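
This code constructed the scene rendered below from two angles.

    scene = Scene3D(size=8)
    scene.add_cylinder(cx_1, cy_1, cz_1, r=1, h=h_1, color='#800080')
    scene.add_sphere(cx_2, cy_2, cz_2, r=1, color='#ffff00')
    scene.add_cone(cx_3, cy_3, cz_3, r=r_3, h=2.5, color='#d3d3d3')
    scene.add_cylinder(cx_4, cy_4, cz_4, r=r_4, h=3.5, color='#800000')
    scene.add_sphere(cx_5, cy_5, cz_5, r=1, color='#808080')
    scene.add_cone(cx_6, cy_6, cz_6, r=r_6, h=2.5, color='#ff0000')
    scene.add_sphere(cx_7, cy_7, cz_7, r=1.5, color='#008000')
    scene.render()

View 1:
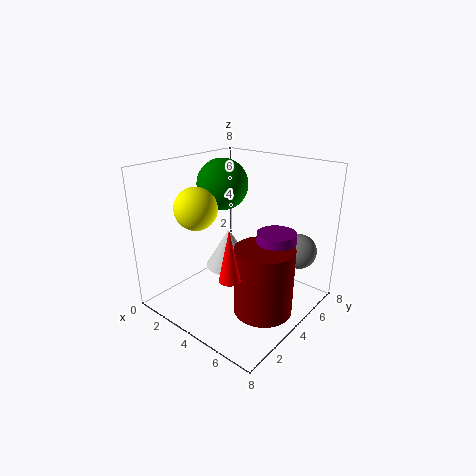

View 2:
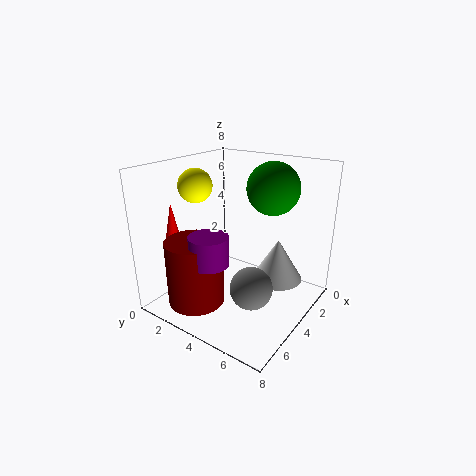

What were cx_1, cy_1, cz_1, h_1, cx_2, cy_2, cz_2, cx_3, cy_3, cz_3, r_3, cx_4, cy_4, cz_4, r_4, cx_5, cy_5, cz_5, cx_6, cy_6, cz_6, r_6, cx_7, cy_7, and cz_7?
cx_1 = 6.5
cy_1 = 4
cz_1 = 3.5
h_1 = 1.5
cx_2 = 4
cy_2 = 1
cz_2 = 6.5
cx_3 = 2
cy_3 = 5.5
cz_3 = 1
r_3 = 1.5
cx_4 = 6.5
cy_4 = 3
cz_4 = 1
r_4 = 1.5
cx_5 = 6.5
cy_5 = 6.5
cz_5 = 3
cx_6 = 6
cy_6 = 1
cz_6 = 3.5
r_6 = 0.5
cx_7 = 2
cy_7 = 5
cz_7 = 6.5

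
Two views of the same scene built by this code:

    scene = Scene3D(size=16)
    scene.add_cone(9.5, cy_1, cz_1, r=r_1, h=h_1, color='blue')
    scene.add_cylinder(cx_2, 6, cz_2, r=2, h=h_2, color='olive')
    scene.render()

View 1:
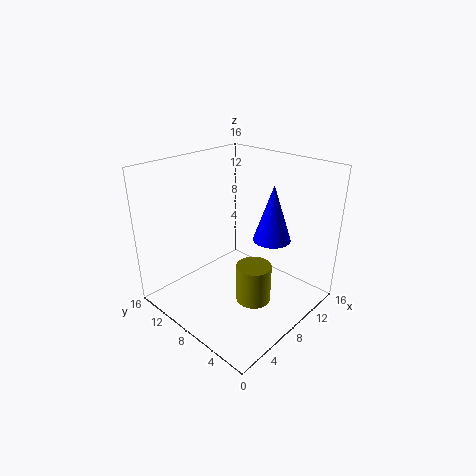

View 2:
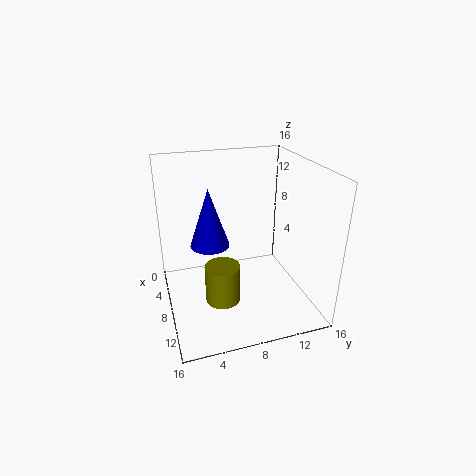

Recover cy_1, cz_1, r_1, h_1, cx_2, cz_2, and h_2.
cy_1 = 4.5
cz_1 = 8.5
r_1 = 2
h_1 = 6
cx_2 = 8.5
cz_2 = 0.5
h_2 = 4.5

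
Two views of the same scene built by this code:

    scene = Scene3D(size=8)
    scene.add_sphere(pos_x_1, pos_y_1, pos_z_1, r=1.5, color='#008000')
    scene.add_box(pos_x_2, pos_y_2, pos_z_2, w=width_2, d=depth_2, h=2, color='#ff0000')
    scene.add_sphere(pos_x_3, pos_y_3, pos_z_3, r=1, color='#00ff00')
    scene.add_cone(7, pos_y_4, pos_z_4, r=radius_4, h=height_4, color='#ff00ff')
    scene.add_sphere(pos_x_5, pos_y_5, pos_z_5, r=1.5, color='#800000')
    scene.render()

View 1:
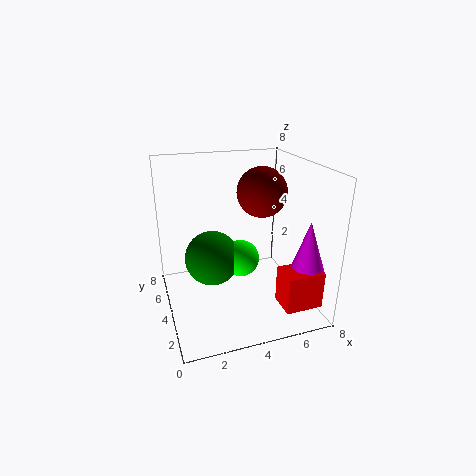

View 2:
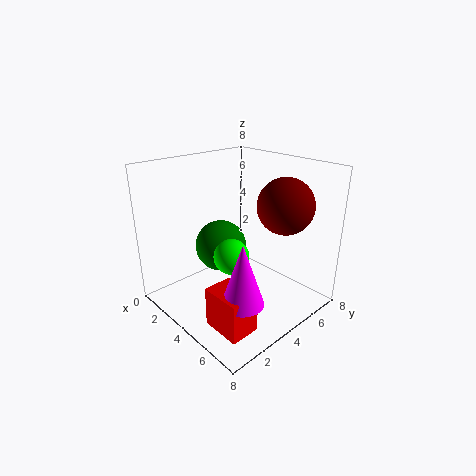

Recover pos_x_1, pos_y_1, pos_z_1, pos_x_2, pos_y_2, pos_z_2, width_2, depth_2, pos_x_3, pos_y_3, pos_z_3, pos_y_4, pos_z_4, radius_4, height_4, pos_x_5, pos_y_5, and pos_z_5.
pos_x_1 = 2.5
pos_y_1 = 4
pos_z_1 = 3
pos_x_2 = 5.5
pos_y_2 = 0.5
pos_z_2 = 1
width_2 = 2
depth_2 = 1.5
pos_x_3 = 4
pos_y_3 = 3.5
pos_z_3 = 3
pos_y_4 = 1.5
pos_z_4 = 2.5
radius_4 = 1
height_4 = 3
pos_x_5 = 6
pos_y_5 = 5.5
pos_z_5 = 6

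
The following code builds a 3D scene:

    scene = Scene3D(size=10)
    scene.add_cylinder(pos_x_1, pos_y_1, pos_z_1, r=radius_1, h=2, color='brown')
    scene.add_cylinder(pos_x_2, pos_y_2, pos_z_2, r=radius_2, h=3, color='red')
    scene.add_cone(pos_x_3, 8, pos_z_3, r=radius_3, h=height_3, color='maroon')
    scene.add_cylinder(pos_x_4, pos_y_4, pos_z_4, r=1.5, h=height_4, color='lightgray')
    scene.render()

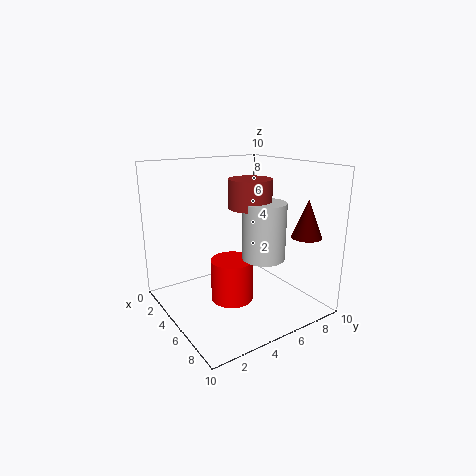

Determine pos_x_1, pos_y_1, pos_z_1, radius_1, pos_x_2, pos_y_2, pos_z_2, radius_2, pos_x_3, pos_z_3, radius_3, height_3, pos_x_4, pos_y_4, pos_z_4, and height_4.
pos_x_1 = 5
pos_y_1 = 6
pos_z_1 = 7
radius_1 = 1.5
pos_x_2 = 5
pos_y_2 = 4.5
pos_z_2 = 0.5
radius_2 = 1.5
pos_x_3 = 8.5
pos_z_3 = 5.5
radius_3 = 1
height_3 = 2.5
pos_x_4 = 6
pos_y_4 = 6.5
pos_z_4 = 3.5
height_4 = 4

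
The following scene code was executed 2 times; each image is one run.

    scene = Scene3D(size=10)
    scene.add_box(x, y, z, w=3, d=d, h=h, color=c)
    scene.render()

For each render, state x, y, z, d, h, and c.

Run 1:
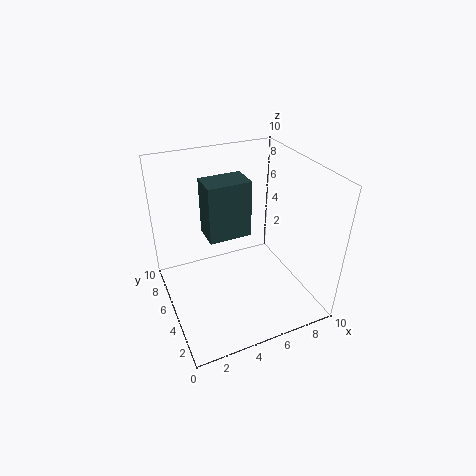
x = 3
y = 5
z = 5
d = 2
h = 4
c = 'darkslategray'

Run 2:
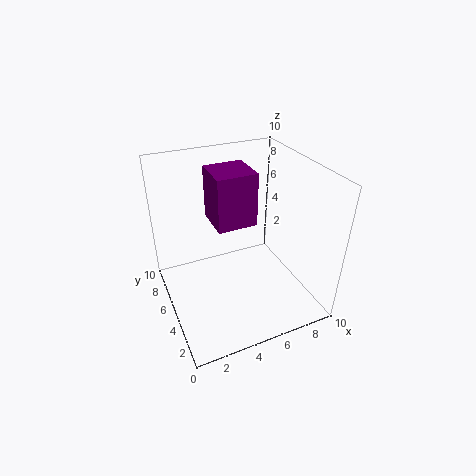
x = 4
y = 6
z = 5
d = 3
h = 4
c = 'purple'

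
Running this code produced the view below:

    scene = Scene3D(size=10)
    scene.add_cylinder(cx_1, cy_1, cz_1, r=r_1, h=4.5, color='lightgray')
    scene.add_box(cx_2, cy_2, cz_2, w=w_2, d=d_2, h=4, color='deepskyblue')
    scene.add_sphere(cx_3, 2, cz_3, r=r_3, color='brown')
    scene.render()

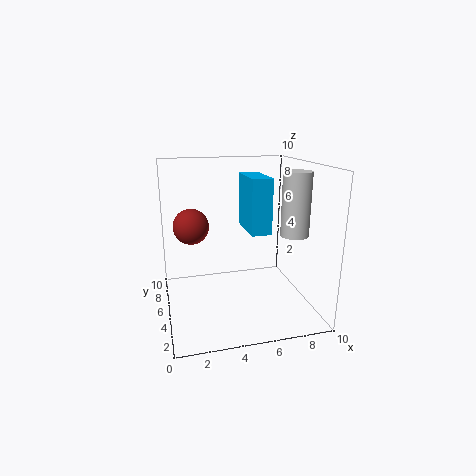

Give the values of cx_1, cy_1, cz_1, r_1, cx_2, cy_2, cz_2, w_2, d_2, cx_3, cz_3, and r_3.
cx_1 = 9; cy_1 = 4.5; cz_1 = 5; r_1 = 1; cx_2 = 6; cy_2 = 5; cz_2 = 5; w_2 = 1.5; d_2 = 3.5; cx_3 = 1.5; cz_3 = 7; r_3 = 1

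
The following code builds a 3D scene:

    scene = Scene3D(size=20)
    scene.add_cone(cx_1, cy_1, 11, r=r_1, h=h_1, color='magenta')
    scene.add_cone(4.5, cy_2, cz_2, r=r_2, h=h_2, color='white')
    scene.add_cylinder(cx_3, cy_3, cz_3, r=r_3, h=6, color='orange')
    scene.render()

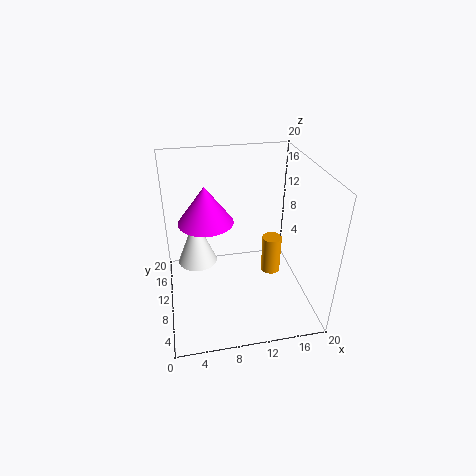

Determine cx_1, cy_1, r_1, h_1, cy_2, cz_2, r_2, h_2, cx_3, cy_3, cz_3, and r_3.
cx_1 = 6, cy_1 = 13.5, r_1 = 4, h_1 = 5.5, cy_2 = 15, cz_2 = 3.5, r_2 = 3, h_2 = 7.5, cx_3 = 16, cy_3 = 13, cz_3 = 1.5, r_3 = 1.5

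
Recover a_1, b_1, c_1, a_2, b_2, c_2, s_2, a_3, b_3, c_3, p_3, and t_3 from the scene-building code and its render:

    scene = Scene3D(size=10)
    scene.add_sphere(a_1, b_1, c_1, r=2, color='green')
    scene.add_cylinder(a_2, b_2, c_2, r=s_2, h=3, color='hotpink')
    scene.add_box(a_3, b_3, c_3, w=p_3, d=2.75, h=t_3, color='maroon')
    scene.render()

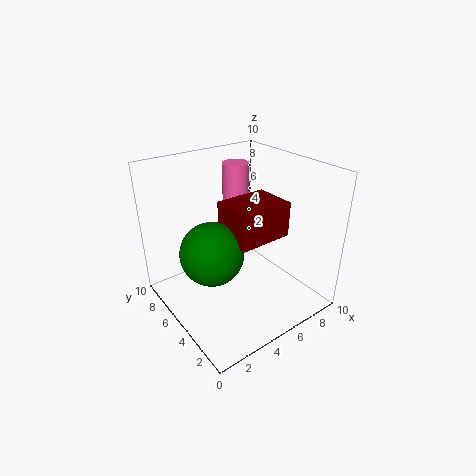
a_1 = 2.25, b_1 = 4, c_1 = 5.25, a_2 = 7, b_2 = 8, c_2 = 6.25, s_2 = 1, a_3 = 3.25, b_3 = 2, c_3 = 6, p_3 = 3.5, t_3 = 2.25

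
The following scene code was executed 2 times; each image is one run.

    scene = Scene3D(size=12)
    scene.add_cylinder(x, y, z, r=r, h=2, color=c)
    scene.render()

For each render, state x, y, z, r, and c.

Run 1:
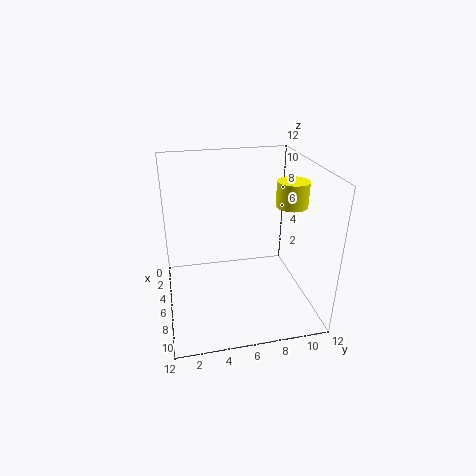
x = 7.25, y = 10, z = 9, r = 1.25, c = 'yellow'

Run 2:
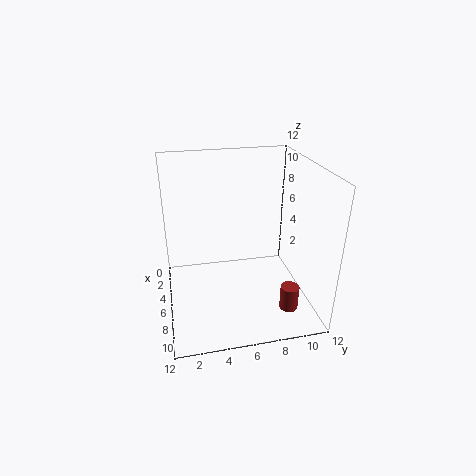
x = 9.5, y = 9.5, z = 1, r = 0.75, c = 'brown'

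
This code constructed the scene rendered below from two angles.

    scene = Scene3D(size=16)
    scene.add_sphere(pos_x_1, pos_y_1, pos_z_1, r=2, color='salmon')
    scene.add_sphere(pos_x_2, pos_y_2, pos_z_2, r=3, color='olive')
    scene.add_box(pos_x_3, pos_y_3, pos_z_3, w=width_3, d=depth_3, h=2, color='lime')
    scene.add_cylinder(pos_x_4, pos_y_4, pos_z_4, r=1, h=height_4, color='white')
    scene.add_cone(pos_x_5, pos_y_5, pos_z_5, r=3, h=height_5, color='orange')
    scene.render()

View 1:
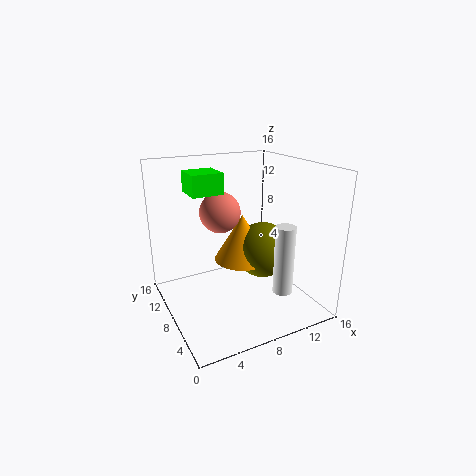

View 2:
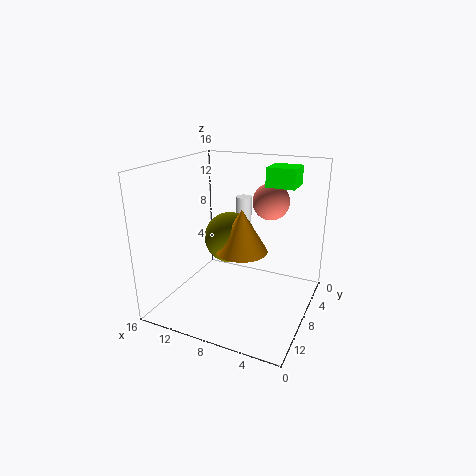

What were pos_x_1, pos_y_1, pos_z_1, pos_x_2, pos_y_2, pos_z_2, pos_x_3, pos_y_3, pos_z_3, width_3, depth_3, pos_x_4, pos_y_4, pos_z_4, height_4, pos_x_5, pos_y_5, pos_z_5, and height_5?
pos_x_1 = 5
pos_y_1 = 6
pos_z_1 = 12
pos_x_2 = 10
pos_y_2 = 6
pos_z_2 = 7
pos_x_3 = 2
pos_y_3 = 5
pos_z_3 = 14
width_3 = 3
depth_3 = 3
pos_x_4 = 10
pos_y_4 = 2
pos_z_4 = 4
height_4 = 7
pos_x_5 = 8
pos_y_5 = 7
pos_z_5 = 6
height_5 = 5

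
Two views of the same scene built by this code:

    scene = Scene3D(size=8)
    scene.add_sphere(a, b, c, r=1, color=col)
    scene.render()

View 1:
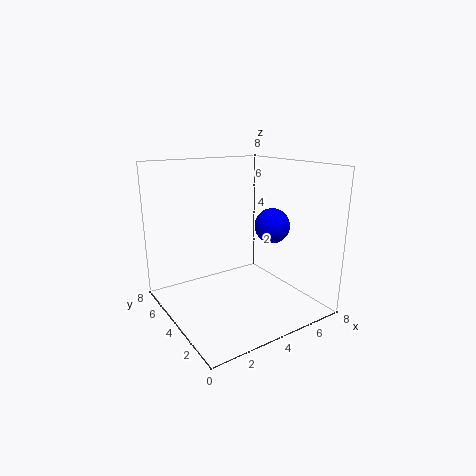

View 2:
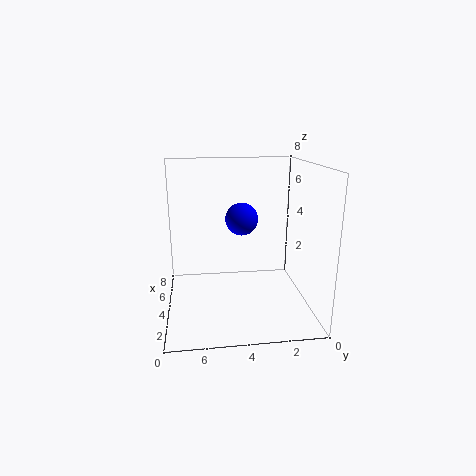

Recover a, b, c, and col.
a = 6
b = 3.5
c = 4.5
col = 'blue'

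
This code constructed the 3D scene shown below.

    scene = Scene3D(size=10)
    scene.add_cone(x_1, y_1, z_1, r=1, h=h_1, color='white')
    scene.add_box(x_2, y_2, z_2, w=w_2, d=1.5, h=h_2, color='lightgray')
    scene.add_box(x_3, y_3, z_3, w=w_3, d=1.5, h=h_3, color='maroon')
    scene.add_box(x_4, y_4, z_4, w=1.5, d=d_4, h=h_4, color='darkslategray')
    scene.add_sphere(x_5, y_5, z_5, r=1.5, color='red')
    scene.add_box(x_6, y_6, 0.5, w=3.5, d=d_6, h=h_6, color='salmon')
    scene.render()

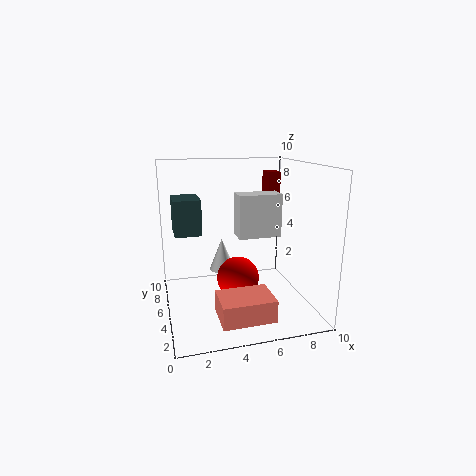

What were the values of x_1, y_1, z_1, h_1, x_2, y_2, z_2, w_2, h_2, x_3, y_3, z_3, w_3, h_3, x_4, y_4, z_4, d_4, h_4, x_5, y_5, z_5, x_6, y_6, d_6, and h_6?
x_1 = 4.5
y_1 = 8
z_1 = 1.5
h_1 = 2.5
x_2 = 5
y_2 = 4.5
z_2 = 5
w_2 = 3
h_2 = 3
x_3 = 8.5
y_3 = 8.5
z_3 = 6
w_3 = 1
h_3 = 3
x_4 = 0.5
y_4 = 1.5
z_4 = 6.5
d_4 = 2
h_4 = 2
x_5 = 5
y_5 = 5
z_5 = 2
x_6 = 3
y_6 = 1
d_6 = 2.5
h_6 = 1.5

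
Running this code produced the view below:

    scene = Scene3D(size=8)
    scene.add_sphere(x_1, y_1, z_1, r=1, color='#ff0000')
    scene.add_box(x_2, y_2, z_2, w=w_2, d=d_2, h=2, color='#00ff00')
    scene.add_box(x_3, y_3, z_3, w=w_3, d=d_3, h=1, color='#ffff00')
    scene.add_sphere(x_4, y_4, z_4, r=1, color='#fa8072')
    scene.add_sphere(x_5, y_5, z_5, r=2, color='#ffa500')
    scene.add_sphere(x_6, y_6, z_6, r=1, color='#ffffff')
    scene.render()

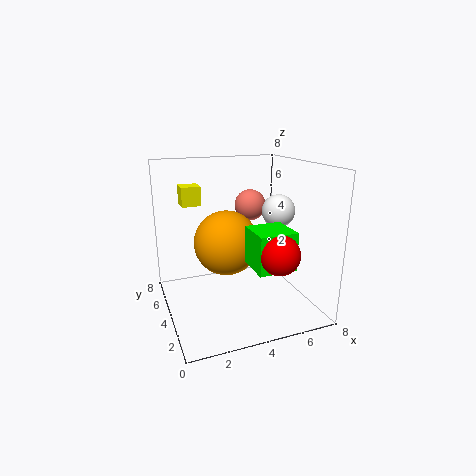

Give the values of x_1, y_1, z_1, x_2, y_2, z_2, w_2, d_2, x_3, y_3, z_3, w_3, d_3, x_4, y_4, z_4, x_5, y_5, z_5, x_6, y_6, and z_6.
x_1 = 5; y_1 = 1; z_1 = 4; x_2 = 4; y_2 = 1; z_2 = 3; w_2 = 2; d_2 = 2; x_3 = 1; y_3 = 4; z_3 = 6; w_3 = 1; d_3 = 1; x_4 = 6; y_4 = 7; z_4 = 5; x_5 = 4; y_5 = 6; z_5 = 3; x_6 = 7; y_6 = 5; z_6 = 5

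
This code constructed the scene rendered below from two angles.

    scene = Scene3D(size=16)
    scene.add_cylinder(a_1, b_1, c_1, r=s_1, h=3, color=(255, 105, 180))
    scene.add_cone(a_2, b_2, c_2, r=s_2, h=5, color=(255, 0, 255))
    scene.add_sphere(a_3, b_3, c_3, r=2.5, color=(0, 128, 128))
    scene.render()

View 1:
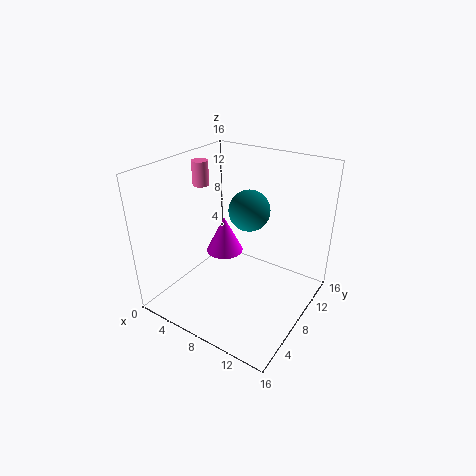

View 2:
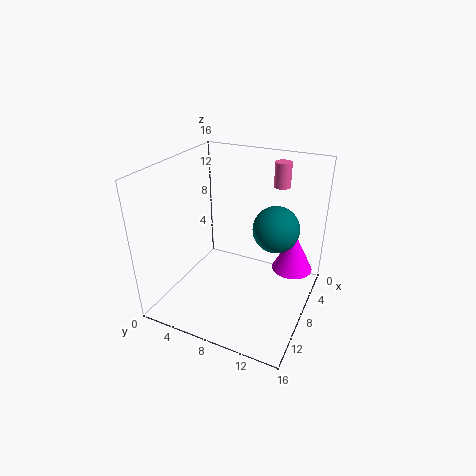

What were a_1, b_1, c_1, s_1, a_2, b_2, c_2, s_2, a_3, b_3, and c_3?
a_1 = 1, b_1 = 10.5, c_1 = 12, s_1 = 1, a_2 = 2.5, b_2 = 13, c_2 = 2, s_2 = 2.5, a_3 = 7, b_3 = 12, c_3 = 9.5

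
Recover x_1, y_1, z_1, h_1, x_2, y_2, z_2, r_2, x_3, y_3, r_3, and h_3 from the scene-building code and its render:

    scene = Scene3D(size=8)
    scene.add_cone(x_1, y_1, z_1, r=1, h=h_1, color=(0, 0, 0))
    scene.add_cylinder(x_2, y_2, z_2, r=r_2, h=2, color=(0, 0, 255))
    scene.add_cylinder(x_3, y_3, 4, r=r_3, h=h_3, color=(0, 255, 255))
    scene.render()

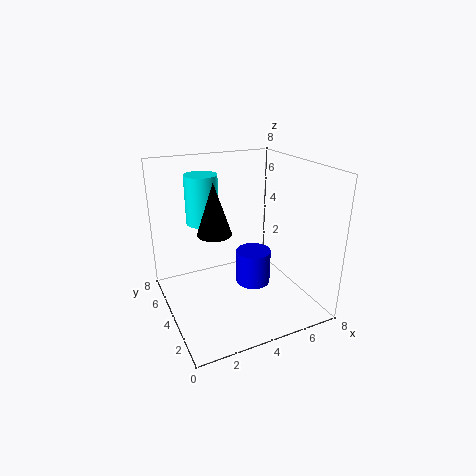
x_1 = 3
y_1 = 5
z_1 = 4
h_1 = 3
x_2 = 5
y_2 = 4
z_2 = 1
r_2 = 1
x_3 = 3
y_3 = 7
r_3 = 1
h_3 = 3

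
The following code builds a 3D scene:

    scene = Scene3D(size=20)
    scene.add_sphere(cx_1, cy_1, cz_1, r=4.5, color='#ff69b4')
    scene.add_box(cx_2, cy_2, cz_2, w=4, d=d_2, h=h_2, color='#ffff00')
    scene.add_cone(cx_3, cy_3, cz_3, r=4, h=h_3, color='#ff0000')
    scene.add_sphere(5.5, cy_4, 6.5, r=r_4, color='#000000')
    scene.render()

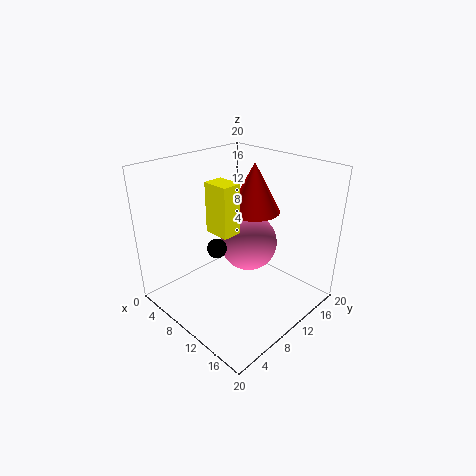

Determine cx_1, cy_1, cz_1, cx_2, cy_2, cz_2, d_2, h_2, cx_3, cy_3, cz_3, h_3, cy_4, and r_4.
cx_1 = 7; cy_1 = 15.5; cz_1 = 6; cx_2 = 4.5; cy_2 = 9; cz_2 = 9.5; d_2 = 3; h_2 = 7.5; cx_3 = 7.5; cy_3 = 16; cz_3 = 11.5; h_3 = 7.5; cy_4 = 10; r_4 = 1.5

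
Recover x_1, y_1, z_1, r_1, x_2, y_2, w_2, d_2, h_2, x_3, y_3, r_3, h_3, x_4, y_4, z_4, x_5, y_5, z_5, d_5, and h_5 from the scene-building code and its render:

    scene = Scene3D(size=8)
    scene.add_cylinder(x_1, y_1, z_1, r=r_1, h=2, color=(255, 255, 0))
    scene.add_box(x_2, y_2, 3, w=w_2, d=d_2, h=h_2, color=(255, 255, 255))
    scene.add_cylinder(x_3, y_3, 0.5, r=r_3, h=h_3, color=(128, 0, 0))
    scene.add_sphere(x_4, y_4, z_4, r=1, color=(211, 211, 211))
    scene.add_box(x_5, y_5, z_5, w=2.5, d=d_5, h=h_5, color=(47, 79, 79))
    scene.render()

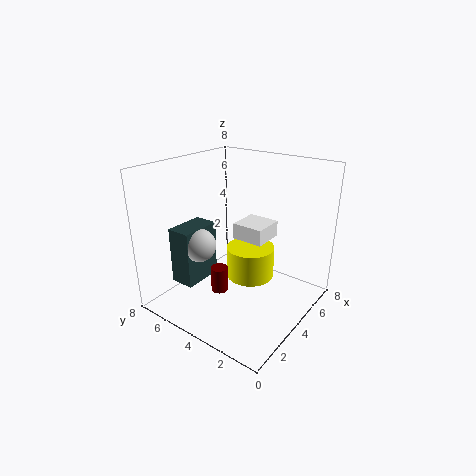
x_1 = 6; y_1 = 4.5; z_1 = 0.5; r_1 = 1.5; x_2 = 5.5; y_2 = 3.5; w_2 = 2; d_2 = 2; h_2 = 1; x_3 = 3.5; y_3 = 5; r_3 = 0.5; h_3 = 1.5; x_4 = 3.5; y_4 = 6.5; z_4 = 3; x_5 = 2.5; y_5 = 6.5; z_5 = 0.5; d_5 = 1.5; h_5 = 3.5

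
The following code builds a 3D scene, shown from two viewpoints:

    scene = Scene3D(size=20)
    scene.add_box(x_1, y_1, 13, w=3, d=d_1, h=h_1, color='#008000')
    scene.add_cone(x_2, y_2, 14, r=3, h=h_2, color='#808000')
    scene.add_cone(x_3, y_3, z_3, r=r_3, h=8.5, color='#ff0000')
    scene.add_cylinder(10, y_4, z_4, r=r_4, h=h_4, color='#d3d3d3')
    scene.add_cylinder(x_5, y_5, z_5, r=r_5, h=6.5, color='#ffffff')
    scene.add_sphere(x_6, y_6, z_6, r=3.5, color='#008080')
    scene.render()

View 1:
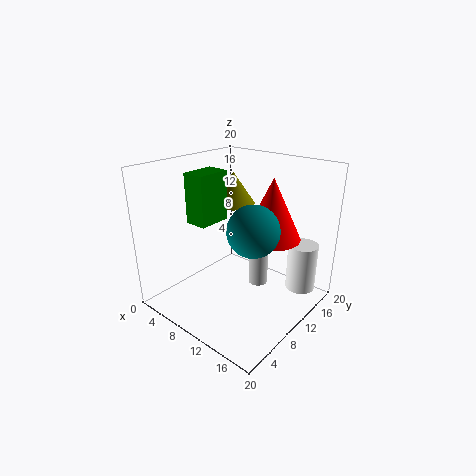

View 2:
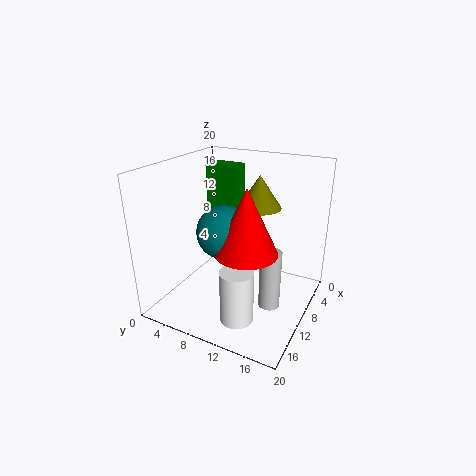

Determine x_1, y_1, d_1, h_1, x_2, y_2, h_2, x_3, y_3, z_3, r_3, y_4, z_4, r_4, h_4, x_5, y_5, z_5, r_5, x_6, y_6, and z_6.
x_1 = 6, y_1 = 4.5, d_1 = 4.5, h_1 = 6.5, x_2 = 7.5, y_2 = 12, h_2 = 4.5, x_3 = 13.5, y_3 = 13, z_3 = 10, r_3 = 4, y_4 = 15, z_4 = 0.5, r_4 = 1.5, h_4 = 8.5, x_5 = 18, y_5 = 14, z_5 = 3.5, r_5 = 2, x_6 = 13, y_6 = 9.5, z_6 = 12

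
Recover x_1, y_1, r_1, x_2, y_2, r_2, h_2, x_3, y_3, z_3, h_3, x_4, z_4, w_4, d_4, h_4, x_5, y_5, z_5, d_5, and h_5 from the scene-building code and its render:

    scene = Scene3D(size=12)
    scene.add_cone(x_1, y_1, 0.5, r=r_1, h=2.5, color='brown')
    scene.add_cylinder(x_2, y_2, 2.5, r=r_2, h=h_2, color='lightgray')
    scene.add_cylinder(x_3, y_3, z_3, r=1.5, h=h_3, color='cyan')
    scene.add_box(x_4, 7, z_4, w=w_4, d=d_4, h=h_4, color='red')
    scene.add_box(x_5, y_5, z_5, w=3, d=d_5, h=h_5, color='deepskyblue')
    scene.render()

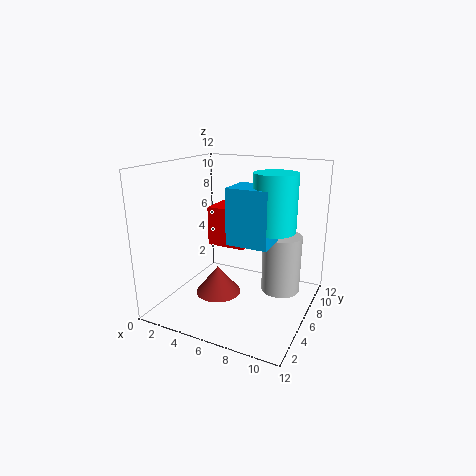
x_1 = 4; y_1 = 6; r_1 = 2; x_2 = 10; y_2 = 5.5; r_2 = 1.5; h_2 = 4.5; x_3 = 10; y_3 = 3.5; z_3 = 8; h_3 = 4; x_4 = 2.5; z_4 = 4.5; w_4 = 3.5; d_4 = 3; h_4 = 3.5; x_5 = 7; y_5 = 2; z_5 = 7; d_5 = 2.5; h_5 = 4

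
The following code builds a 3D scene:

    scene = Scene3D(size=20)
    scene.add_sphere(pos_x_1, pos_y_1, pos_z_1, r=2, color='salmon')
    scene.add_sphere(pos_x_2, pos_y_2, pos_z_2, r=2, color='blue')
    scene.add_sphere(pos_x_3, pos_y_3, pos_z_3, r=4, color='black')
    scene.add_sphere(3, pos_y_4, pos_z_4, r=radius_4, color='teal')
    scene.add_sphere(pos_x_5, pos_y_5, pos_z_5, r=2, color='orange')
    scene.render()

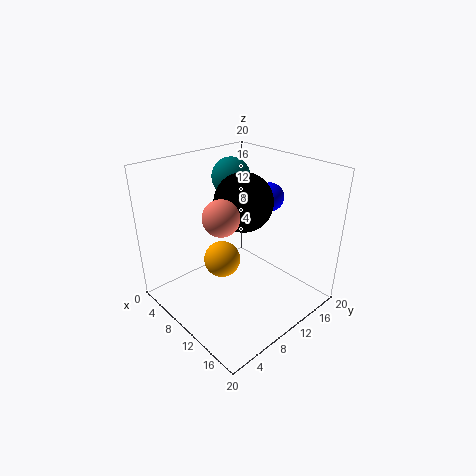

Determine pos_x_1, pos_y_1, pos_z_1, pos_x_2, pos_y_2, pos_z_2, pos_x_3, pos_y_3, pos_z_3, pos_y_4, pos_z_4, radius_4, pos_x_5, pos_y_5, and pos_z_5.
pos_x_1 = 15; pos_y_1 = 3; pos_z_1 = 17; pos_x_2 = 11; pos_y_2 = 15; pos_z_2 = 15; pos_x_3 = 10; pos_y_3 = 11; pos_z_3 = 15; pos_y_4 = 15; pos_z_4 = 16; radius_4 = 3; pos_x_5 = 15; pos_y_5 = 3; pos_z_5 = 12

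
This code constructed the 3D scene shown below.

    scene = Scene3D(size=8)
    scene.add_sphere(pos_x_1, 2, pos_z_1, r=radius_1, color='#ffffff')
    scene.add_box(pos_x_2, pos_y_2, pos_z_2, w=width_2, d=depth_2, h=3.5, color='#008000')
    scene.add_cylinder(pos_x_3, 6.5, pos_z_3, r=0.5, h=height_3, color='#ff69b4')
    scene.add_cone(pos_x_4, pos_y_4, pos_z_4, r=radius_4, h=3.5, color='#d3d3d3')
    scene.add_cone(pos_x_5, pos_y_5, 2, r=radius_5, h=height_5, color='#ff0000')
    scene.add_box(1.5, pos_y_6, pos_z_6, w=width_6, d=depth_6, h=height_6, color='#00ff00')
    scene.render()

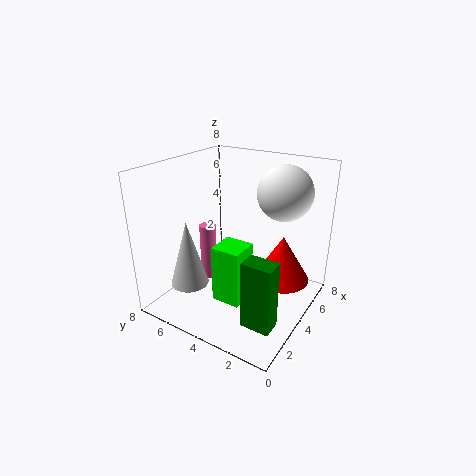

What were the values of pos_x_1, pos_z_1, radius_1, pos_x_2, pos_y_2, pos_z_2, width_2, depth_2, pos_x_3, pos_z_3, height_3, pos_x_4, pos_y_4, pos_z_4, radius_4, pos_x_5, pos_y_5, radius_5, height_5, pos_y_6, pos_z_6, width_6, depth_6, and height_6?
pos_x_1 = 5.5; pos_z_1 = 6.5; radius_1 = 1.5; pos_x_2 = 1; pos_y_2 = 0.5; pos_z_2 = 1; width_2 = 1; depth_2 = 1.5; pos_x_3 = 4.5; pos_z_3 = 0.5; height_3 = 3.5; pos_x_4 = 1.5; pos_y_4 = 5.5; pos_z_4 = 2; radius_4 = 1; pos_x_5 = 4.5; pos_y_5 = 1.5; radius_5 = 1.5; height_5 = 2.5; pos_y_6 = 2.5; pos_z_6 = 1.5; width_6 = 1.5; depth_6 = 1.5; height_6 = 3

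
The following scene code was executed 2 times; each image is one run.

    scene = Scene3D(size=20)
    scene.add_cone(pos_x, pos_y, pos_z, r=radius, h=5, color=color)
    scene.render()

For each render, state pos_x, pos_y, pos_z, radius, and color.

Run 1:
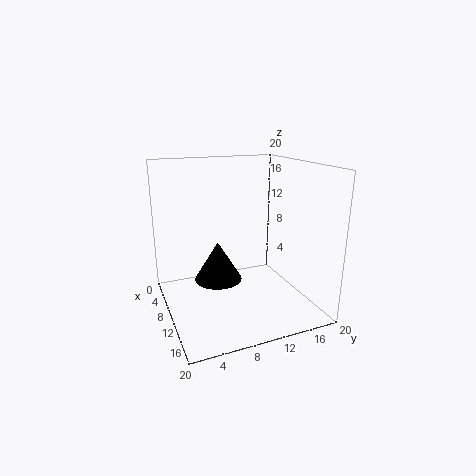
pos_x = 13
pos_y = 6
pos_z = 6
radius = 3
color = 'black'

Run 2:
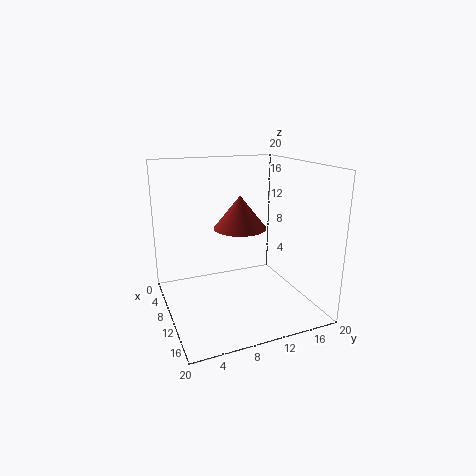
pos_x = 6
pos_y = 12
pos_z = 10
radius = 4
color = 'brown'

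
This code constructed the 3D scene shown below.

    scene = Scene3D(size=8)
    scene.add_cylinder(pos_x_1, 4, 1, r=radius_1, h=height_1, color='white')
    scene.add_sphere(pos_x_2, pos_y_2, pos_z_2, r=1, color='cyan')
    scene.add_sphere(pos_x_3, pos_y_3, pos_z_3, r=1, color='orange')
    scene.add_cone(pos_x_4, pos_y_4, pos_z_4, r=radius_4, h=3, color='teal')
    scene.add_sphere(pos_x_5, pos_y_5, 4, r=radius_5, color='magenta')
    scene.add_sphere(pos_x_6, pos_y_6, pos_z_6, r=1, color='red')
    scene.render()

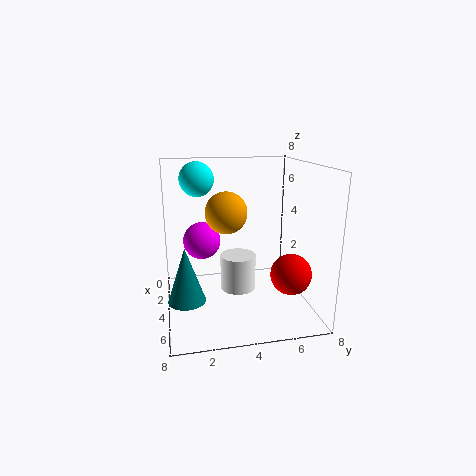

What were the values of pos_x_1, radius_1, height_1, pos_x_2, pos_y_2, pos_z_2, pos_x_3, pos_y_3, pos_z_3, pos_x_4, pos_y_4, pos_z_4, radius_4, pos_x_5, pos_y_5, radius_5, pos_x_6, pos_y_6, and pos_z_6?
pos_x_1 = 4; radius_1 = 1; height_1 = 2; pos_x_2 = 2; pos_y_2 = 2; pos_z_2 = 7; pos_x_3 = 6; pos_y_3 = 3; pos_z_3 = 6; pos_x_4 = 5; pos_y_4 = 1; pos_z_4 = 1; radius_4 = 1; pos_x_5 = 4; pos_y_5 = 2; radius_5 = 1; pos_x_6 = 7; pos_y_6 = 6; pos_z_6 = 3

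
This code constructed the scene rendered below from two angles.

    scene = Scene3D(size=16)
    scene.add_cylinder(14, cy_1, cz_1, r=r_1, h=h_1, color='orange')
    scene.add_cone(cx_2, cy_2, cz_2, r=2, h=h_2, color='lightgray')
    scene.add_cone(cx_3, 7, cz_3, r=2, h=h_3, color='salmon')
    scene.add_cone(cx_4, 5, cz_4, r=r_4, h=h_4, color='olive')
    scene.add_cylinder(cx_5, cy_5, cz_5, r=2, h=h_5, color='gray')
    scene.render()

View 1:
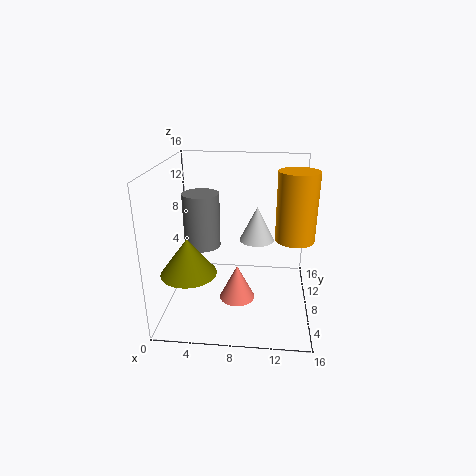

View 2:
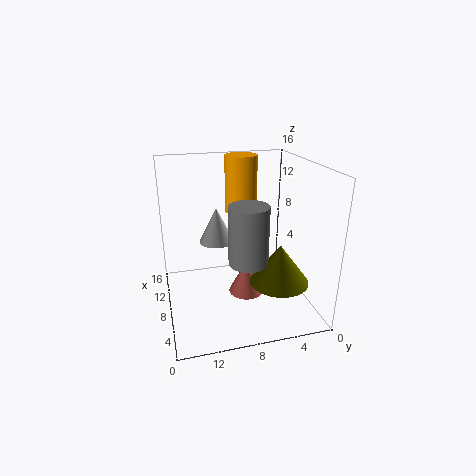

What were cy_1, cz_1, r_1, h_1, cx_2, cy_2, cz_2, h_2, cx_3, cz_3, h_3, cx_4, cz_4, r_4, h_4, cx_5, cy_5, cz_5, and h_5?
cy_1 = 6; cz_1 = 9; r_1 = 2; h_1 = 7; cx_2 = 10; cy_2 = 10; cz_2 = 7; h_2 = 4; cx_3 = 8; cz_3 = 1; h_3 = 4; cx_4 = 3; cz_4 = 5; r_4 = 3; h_4 = 4; cx_5 = 4; cy_5 = 8; cz_5 = 7; h_5 = 6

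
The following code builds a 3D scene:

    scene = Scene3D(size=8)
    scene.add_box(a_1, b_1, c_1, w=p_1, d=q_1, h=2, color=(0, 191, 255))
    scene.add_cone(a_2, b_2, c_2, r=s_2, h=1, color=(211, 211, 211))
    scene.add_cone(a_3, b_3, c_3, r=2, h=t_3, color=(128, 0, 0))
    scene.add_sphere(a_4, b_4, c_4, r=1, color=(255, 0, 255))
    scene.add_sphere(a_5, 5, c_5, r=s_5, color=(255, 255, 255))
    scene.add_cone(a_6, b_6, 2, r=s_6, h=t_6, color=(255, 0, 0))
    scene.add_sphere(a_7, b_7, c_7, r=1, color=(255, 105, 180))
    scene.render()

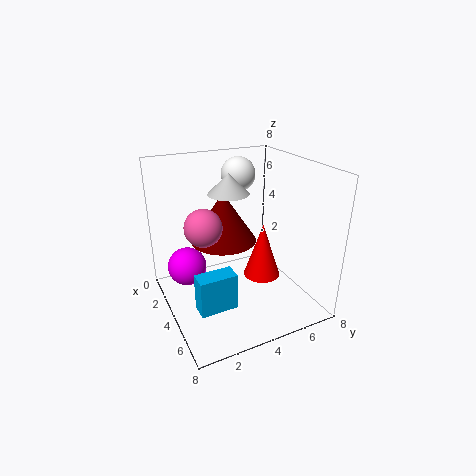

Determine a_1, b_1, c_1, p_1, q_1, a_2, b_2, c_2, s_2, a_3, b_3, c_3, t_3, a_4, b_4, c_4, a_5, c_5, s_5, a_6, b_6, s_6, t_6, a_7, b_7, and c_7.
a_1 = 5, b_1 = 1, c_1 = 1, p_1 = 1, q_1 = 2, a_2 = 5, b_2 = 3, c_2 = 7, s_2 = 1, a_3 = 2, b_3 = 4, c_3 = 3, t_3 = 3, a_4 = 4, b_4 = 1, c_4 = 3, a_5 = 2, c_5 = 7, s_5 = 1, a_6 = 5, b_6 = 5, s_6 = 1, t_6 = 3, a_7 = 4, b_7 = 2, c_7 = 5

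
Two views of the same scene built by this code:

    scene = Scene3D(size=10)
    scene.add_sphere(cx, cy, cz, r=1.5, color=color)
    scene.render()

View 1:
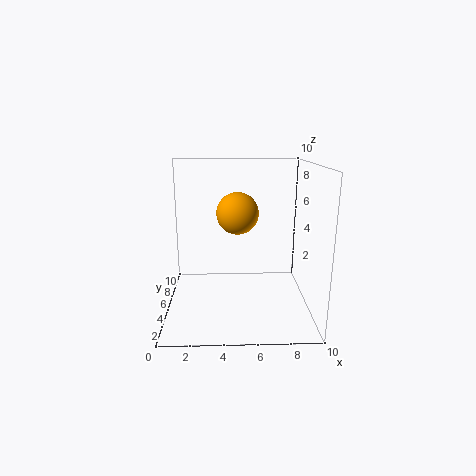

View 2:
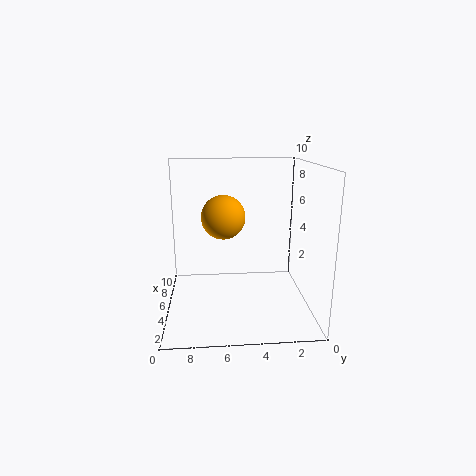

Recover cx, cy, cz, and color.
cx = 5, cy = 6, cz = 6.5, color = 'orange'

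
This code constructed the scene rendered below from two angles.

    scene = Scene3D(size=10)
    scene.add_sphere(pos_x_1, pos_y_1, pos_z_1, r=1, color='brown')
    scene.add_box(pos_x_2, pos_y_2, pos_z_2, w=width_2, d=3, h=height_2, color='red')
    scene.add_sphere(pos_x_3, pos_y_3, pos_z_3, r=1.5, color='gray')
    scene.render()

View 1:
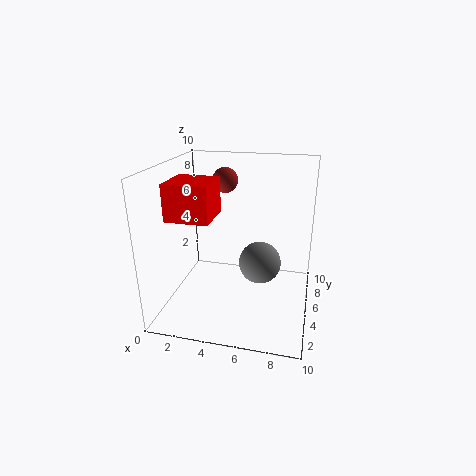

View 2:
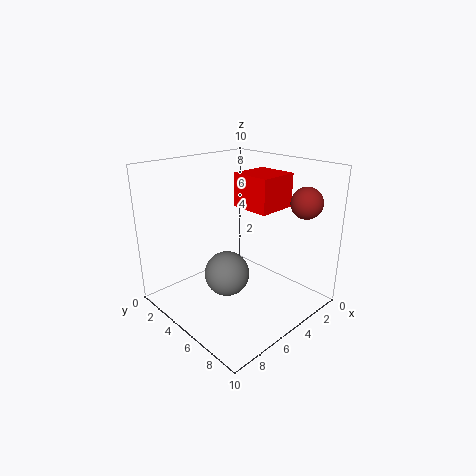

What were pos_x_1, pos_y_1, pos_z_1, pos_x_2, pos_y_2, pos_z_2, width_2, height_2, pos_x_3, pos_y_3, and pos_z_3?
pos_x_1 = 3
pos_y_1 = 9
pos_z_1 = 8
pos_x_2 = 0.5
pos_y_2 = 3
pos_z_2 = 6.5
width_2 = 3
height_2 = 2.5
pos_x_3 = 6.5
pos_y_3 = 5.5
pos_z_3 = 3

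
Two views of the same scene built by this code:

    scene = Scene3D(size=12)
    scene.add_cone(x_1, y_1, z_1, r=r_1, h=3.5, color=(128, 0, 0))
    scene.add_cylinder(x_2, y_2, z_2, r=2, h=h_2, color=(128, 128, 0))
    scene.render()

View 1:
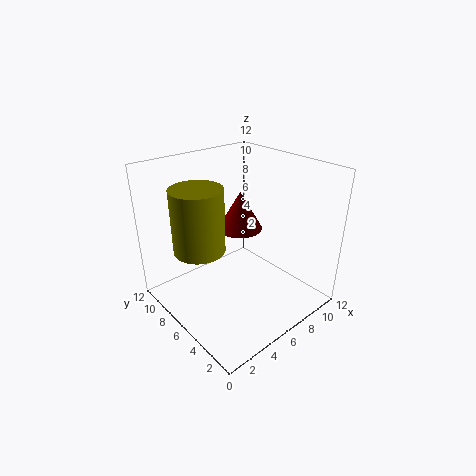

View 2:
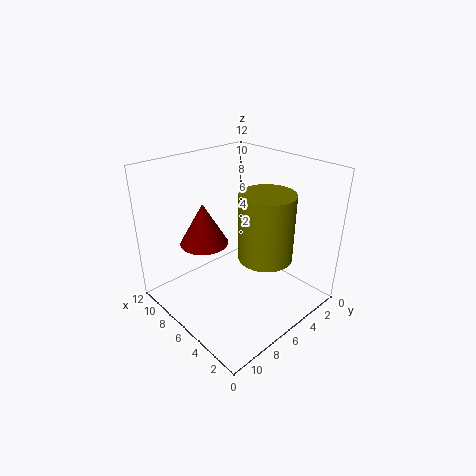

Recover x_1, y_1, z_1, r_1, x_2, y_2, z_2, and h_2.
x_1 = 8; y_1 = 8; z_1 = 5.5; r_1 = 2; x_2 = 2.5; y_2 = 6.5; z_2 = 6; h_2 = 5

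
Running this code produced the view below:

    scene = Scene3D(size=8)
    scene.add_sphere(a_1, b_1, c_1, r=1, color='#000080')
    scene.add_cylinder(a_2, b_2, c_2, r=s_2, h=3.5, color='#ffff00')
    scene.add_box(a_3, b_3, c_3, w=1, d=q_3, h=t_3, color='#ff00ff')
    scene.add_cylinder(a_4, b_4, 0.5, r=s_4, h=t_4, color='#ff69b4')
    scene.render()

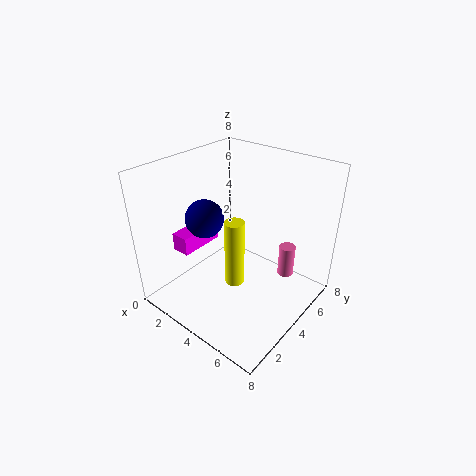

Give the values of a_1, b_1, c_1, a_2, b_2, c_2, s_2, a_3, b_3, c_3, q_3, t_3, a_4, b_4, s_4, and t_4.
a_1 = 3, b_1 = 2.5, c_1 = 5.5, a_2 = 5, b_2 = 2.5, c_2 = 2.5, s_2 = 0.5, a_3 = 1.5, b_3 = 1.5, c_3 = 3.5, q_3 = 2.5, t_3 = 1, a_4 = 5.5, b_4 = 7, s_4 = 0.5, t_4 = 2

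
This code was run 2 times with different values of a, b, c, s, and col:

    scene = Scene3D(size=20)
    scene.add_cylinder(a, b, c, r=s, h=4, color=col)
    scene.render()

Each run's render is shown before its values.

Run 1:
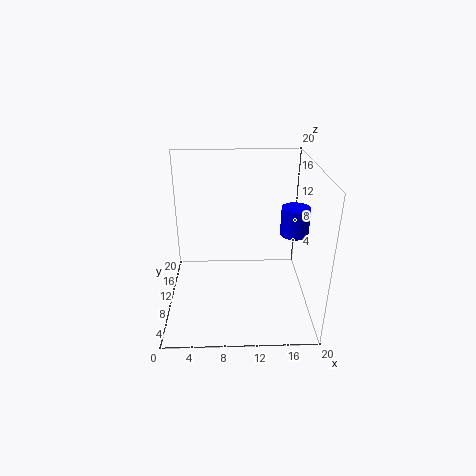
a = 18
b = 11
c = 10
s = 2
col = 'blue'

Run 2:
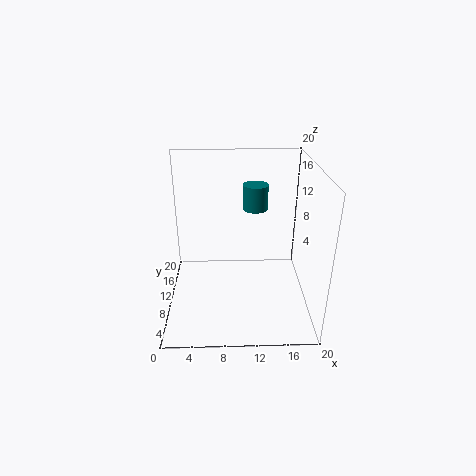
a = 13
b = 18
c = 11
s = 2
col = 'teal'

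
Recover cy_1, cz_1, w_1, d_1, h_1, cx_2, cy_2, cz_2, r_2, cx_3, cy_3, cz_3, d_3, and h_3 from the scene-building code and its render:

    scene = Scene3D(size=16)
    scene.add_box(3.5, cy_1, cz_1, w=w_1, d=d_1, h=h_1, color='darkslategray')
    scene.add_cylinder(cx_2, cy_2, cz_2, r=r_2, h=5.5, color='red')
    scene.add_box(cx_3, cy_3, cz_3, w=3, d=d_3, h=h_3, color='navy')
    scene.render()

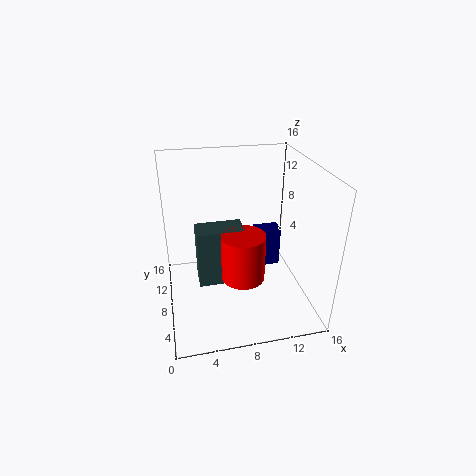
cy_1 = 8.5; cz_1 = 1.5; w_1 = 5.5; d_1 = 3; h_1 = 7; cx_2 = 8.5; cy_2 = 7.5; cz_2 = 3; r_2 = 2.5; cx_3 = 11; cy_3 = 10.5; cz_3 = 2; d_3 = 2; h_3 = 5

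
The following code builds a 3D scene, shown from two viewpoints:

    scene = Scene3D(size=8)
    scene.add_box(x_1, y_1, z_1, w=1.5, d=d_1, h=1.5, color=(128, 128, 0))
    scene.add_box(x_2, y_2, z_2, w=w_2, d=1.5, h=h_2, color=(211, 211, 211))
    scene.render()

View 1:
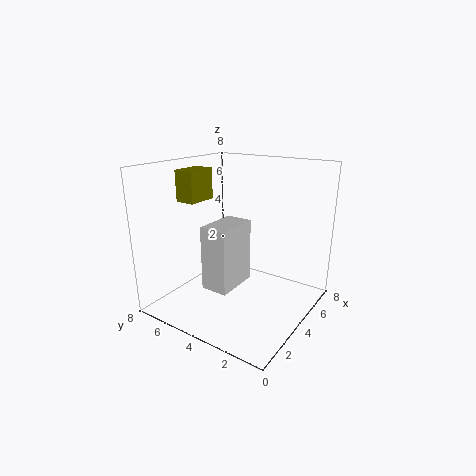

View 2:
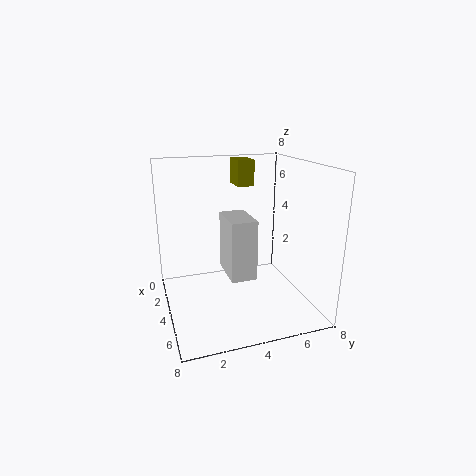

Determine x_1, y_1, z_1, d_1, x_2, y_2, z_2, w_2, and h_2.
x_1 = 1; y_1 = 4.5; z_1 = 6.5; d_1 = 1; x_2 = 2; y_2 = 3.5; z_2 = 1.5; w_2 = 2.5; h_2 = 3.5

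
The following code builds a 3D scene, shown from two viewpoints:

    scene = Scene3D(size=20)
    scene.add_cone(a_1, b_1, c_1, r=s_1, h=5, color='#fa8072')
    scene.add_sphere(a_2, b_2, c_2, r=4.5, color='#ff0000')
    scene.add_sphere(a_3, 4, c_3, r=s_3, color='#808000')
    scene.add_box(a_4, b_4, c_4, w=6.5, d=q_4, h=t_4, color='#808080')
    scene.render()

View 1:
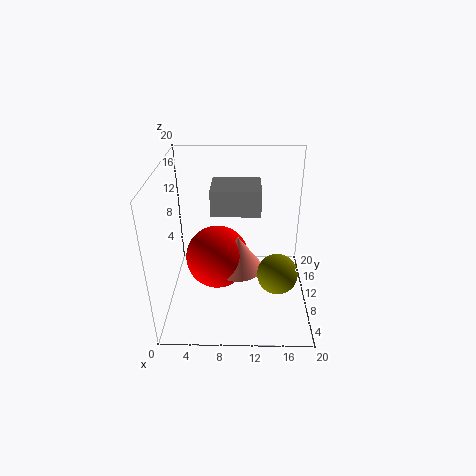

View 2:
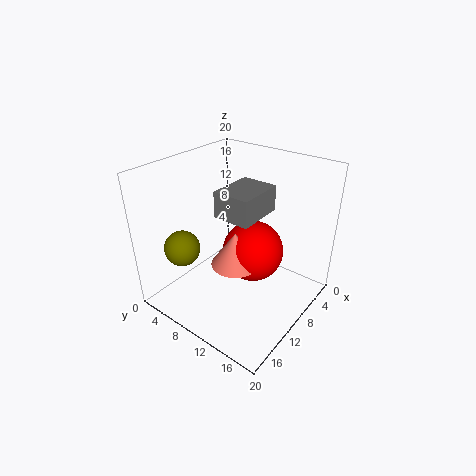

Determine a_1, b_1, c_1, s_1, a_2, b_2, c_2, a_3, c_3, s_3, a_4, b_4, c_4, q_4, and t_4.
a_1 = 10; b_1 = 9.5; c_1 = 5.5; s_1 = 3.5; a_2 = 7; b_2 = 10.5; c_2 = 6.5; a_3 = 15; c_3 = 8.5; s_3 = 2.5; a_4 = 6.5; b_4 = 8.5; c_4 = 14; q_4 = 5; t_4 = 3.5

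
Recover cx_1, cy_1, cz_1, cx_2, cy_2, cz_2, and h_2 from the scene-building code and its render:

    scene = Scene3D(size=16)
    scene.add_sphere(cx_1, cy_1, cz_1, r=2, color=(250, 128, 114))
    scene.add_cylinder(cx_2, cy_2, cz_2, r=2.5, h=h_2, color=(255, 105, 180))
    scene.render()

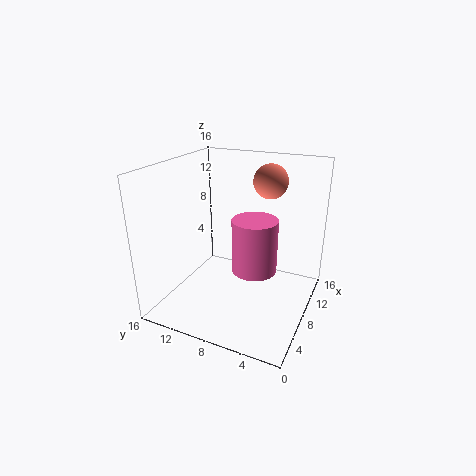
cx_1 = 12.5, cy_1 = 6, cz_1 = 13.5, cx_2 = 8, cy_2 = 6, cz_2 = 4.5, h_2 = 6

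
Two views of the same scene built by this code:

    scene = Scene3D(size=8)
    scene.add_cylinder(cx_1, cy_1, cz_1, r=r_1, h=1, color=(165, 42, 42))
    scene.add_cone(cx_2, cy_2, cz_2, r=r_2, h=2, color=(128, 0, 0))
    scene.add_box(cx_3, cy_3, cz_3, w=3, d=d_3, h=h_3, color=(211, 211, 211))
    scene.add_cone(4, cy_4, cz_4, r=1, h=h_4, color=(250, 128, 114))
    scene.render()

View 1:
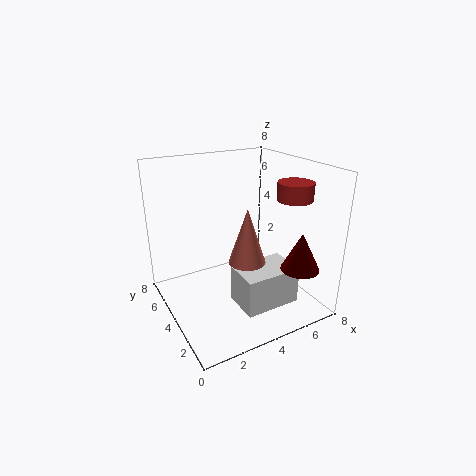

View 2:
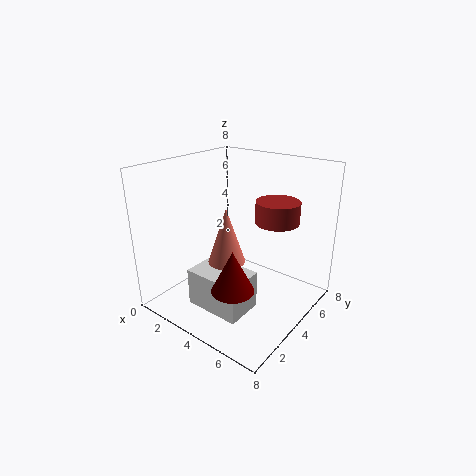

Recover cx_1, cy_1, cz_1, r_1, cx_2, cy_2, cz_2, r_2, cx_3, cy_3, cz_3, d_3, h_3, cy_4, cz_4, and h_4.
cx_1 = 7, cy_1 = 3, cz_1 = 6, r_1 = 1, cx_2 = 6, cy_2 = 1, cz_2 = 3, r_2 = 1, cx_3 = 3, cy_3 = 1, cz_3 = 1, d_3 = 2, h_3 = 2, cy_4 = 3, cz_4 = 3, h_4 = 3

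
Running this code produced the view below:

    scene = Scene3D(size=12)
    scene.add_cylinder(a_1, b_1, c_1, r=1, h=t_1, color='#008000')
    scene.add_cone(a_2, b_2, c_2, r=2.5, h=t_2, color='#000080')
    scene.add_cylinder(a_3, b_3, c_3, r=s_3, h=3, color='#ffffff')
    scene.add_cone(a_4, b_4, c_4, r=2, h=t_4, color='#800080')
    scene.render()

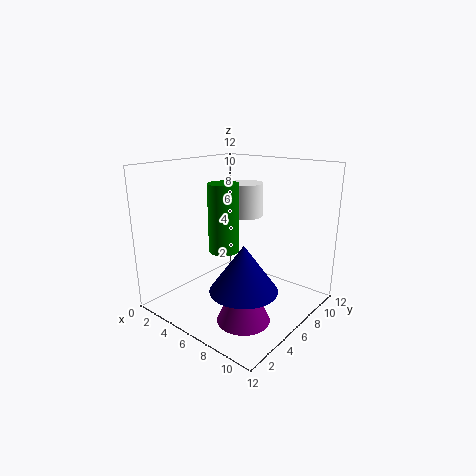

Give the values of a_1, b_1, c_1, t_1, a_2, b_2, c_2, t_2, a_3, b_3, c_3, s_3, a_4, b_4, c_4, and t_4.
a_1 = 8.5; b_1 = 1.5; c_1 = 7; t_1 = 4.5; a_2 = 9; b_2 = 3; c_2 = 3.5; t_2 = 3.5; a_3 = 4.5; b_3 = 9; c_3 = 7; s_3 = 1.5; a_4 = 9; b_4 = 3; c_4 = 1; t_4 = 4.5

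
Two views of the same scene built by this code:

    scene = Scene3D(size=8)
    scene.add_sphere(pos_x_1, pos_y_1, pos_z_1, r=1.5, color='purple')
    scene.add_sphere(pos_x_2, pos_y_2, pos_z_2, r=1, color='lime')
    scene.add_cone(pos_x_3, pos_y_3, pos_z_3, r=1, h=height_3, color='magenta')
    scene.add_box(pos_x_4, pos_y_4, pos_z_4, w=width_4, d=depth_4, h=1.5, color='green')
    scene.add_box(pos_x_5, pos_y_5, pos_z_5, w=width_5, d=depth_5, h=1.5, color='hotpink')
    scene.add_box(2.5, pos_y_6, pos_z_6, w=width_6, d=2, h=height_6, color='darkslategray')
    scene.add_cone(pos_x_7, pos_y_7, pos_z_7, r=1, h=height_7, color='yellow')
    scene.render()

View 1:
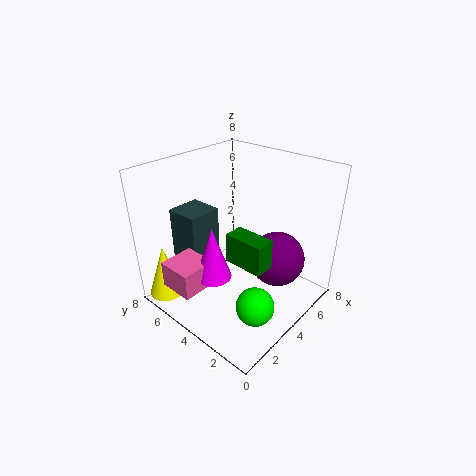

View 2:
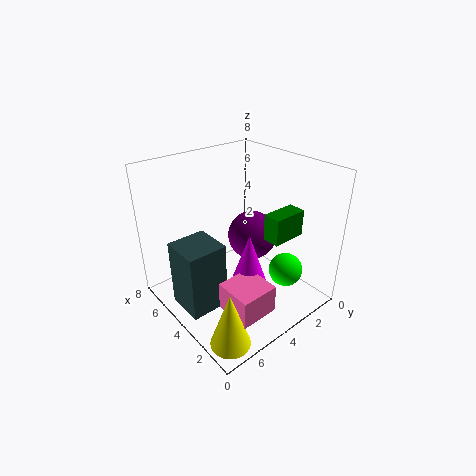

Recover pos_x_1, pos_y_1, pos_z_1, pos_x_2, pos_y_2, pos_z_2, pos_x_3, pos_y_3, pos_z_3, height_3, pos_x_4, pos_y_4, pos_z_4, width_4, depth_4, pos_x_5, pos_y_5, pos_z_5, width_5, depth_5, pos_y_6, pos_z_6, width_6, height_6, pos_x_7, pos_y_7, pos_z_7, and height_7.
pos_x_1 = 5; pos_y_1 = 2; pos_z_1 = 3; pos_x_2 = 2.5; pos_y_2 = 1.5; pos_z_2 = 1.5; pos_x_3 = 2.5; pos_y_3 = 4.5; pos_z_3 = 2; height_3 = 3; pos_x_4 = 2; pos_y_4 = 1; pos_z_4 = 4; width_4 = 1; depth_4 = 2; pos_x_5 = 0.5; pos_y_5 = 4.5; pos_z_5 = 1.5; width_5 = 2; depth_5 = 2; pos_y_6 = 6; pos_z_6 = 1.5; width_6 = 2; height_6 = 3.5; pos_x_7 = 1; pos_y_7 = 7; pos_z_7 = 0.5; height_7 = 3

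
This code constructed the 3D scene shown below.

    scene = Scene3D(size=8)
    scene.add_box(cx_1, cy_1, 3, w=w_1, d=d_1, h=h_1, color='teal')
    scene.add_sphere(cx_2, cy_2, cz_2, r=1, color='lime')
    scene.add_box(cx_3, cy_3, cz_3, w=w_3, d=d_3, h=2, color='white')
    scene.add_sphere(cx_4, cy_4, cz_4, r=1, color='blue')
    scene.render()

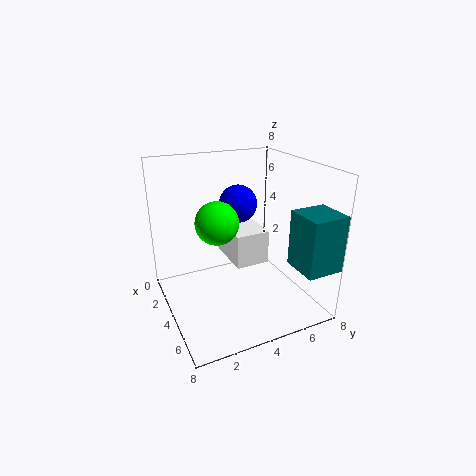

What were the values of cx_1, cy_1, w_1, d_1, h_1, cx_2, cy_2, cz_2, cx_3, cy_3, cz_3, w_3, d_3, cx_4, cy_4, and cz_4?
cx_1 = 6, cy_1 = 6, w_1 = 2, d_1 = 2, h_1 = 3, cx_2 = 6, cy_2 = 2, cz_2 = 6, cx_3 = 1, cy_3 = 4, cz_3 = 2, w_3 = 3, d_3 = 2, cx_4 = 4, cy_4 = 4, cz_4 = 6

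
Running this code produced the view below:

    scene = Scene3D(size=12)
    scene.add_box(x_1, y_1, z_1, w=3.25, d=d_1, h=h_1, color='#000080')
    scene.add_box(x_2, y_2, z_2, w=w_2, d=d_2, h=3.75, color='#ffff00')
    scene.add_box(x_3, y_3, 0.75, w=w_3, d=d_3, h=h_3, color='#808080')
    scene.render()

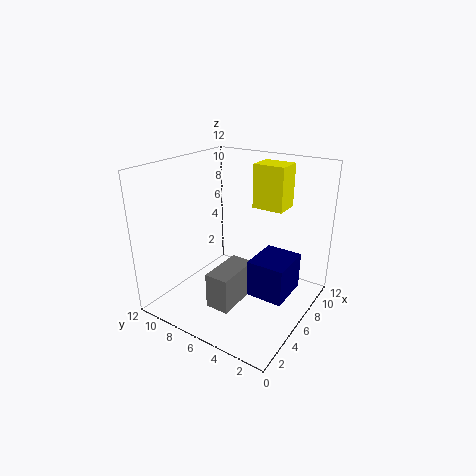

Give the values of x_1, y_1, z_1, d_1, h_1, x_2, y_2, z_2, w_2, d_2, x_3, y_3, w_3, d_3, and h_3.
x_1 = 3; y_1 = 0.5; z_1 = 3.25; d_1 = 2.75; h_1 = 2.75; x_2 = 8.25; y_2 = 3.25; z_2 = 8; w_2 = 2.25; d_2 = 2.75; x_3 = 2.75; y_3 = 5; w_3 = 4; d_3 = 2; h_3 = 3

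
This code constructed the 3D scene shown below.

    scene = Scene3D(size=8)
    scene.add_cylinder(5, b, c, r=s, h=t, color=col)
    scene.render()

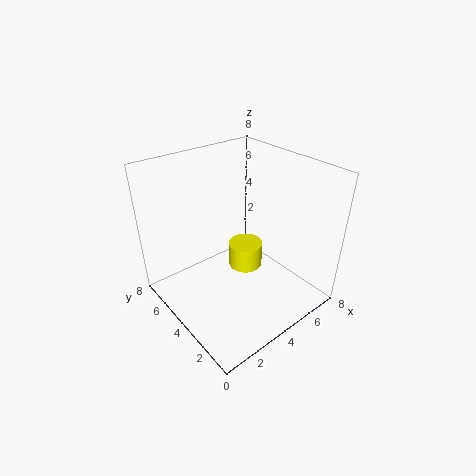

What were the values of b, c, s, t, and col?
b = 4.5; c = 1.5; s = 1; t = 1.5; col = 'yellow'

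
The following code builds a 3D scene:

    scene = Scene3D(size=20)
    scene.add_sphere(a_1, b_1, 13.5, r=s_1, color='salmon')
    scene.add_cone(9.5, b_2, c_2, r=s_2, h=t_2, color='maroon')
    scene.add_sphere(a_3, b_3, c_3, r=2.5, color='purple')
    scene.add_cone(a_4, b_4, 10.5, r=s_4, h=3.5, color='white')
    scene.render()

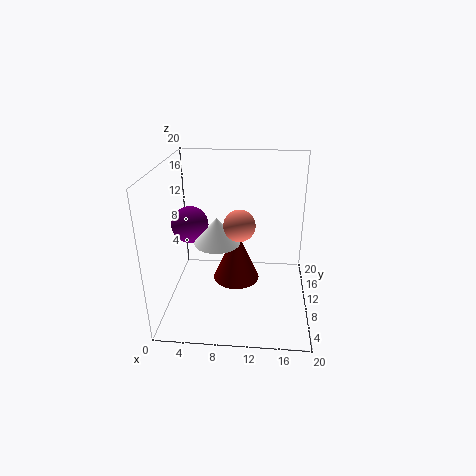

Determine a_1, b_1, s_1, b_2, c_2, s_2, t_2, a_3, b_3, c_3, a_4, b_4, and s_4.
a_1 = 10.5
b_1 = 6.5
s_1 = 2
b_2 = 12.5
c_2 = 2
s_2 = 3.5
t_2 = 8
a_3 = 3.5
b_3 = 9.5
c_3 = 12
a_4 = 7.5
b_4 = 7.5
s_4 = 3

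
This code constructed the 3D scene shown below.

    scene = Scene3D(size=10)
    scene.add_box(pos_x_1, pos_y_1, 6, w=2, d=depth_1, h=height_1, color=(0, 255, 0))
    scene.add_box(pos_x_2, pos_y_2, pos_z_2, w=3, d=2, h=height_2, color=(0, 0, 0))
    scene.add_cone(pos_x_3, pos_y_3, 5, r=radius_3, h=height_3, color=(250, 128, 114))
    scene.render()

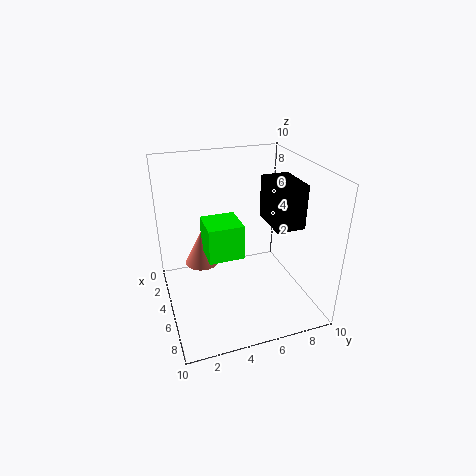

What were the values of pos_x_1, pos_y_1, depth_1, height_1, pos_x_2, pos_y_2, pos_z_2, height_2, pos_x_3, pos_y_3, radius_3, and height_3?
pos_x_1 = 7; pos_y_1 = 2; depth_1 = 2; height_1 = 2; pos_x_2 = 4; pos_y_2 = 7; pos_z_2 = 6; height_2 = 3; pos_x_3 = 7; pos_y_3 = 2; radius_3 = 1; height_3 = 2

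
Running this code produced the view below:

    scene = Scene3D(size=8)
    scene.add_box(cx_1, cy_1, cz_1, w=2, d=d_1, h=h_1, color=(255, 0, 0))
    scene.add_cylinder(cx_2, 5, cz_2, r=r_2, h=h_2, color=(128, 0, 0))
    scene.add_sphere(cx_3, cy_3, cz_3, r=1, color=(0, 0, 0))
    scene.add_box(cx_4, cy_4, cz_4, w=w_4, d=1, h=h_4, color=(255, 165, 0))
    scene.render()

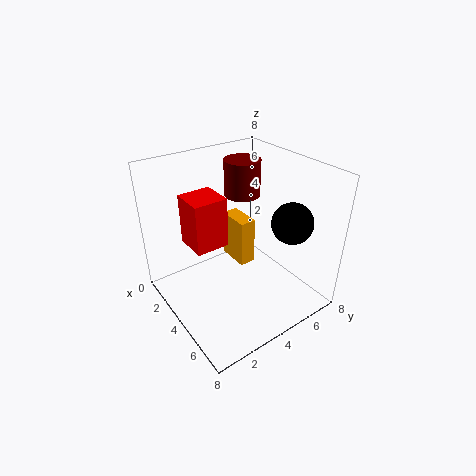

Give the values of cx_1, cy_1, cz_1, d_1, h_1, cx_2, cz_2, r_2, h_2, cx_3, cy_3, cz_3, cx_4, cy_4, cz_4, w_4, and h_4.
cx_1 = 1, cy_1 = 2, cz_1 = 3, d_1 = 2, h_1 = 3, cx_2 = 3, cz_2 = 6, r_2 = 1, h_2 = 2, cx_3 = 7, cy_3 = 5, cz_3 = 6, cx_4 = 1, cy_4 = 5, cz_4 = 1, w_4 = 2, h_4 = 3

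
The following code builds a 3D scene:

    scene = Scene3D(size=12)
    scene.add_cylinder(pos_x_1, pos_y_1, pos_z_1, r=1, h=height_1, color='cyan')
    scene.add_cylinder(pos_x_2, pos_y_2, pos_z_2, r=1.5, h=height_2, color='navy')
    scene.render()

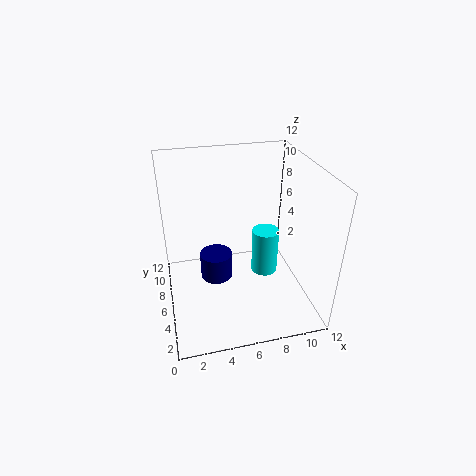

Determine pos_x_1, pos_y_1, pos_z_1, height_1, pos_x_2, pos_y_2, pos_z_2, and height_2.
pos_x_1 = 7.5, pos_y_1 = 3.5, pos_z_1 = 4.5, height_1 = 3.5, pos_x_2 = 4.5, pos_y_2 = 8.5, pos_z_2 = 0.5, height_2 = 2.5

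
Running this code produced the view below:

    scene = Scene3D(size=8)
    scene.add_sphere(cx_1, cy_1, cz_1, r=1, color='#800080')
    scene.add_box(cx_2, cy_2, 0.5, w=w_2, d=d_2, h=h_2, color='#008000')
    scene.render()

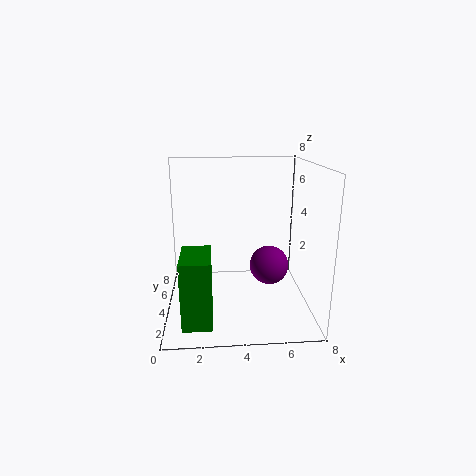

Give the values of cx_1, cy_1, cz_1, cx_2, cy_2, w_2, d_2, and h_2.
cx_1 = 5.5
cy_1 = 2.5
cz_1 = 3
cx_2 = 1
cy_2 = 0.5
w_2 = 1.5
d_2 = 2.5
h_2 = 3.5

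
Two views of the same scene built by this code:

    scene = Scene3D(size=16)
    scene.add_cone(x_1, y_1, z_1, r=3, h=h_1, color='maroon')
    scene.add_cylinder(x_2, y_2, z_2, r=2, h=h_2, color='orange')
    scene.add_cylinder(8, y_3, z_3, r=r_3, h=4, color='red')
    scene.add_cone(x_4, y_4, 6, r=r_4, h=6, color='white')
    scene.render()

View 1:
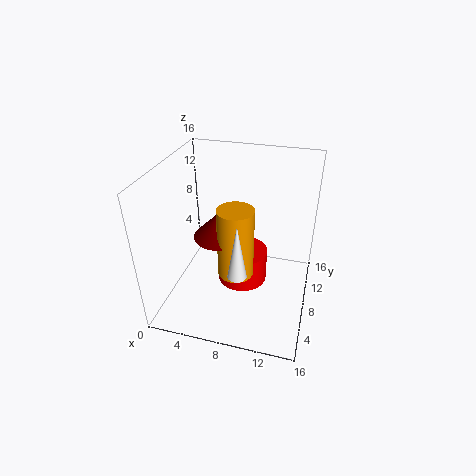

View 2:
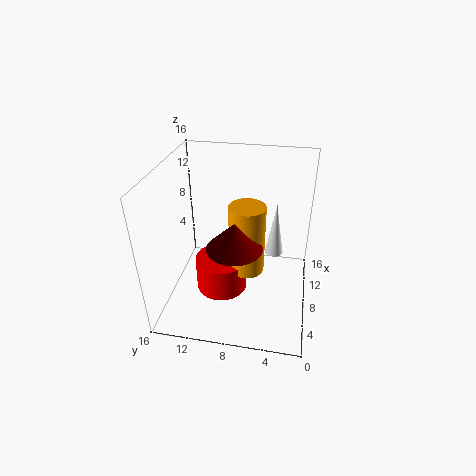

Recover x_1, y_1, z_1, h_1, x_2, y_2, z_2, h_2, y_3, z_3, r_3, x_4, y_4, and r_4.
x_1 = 6
y_1 = 8
z_1 = 8
h_1 = 3
x_2 = 8
y_2 = 7
z_2 = 4
h_2 = 8
y_3 = 10
z_3 = 1
r_3 = 3
x_4 = 9
y_4 = 4
r_4 = 1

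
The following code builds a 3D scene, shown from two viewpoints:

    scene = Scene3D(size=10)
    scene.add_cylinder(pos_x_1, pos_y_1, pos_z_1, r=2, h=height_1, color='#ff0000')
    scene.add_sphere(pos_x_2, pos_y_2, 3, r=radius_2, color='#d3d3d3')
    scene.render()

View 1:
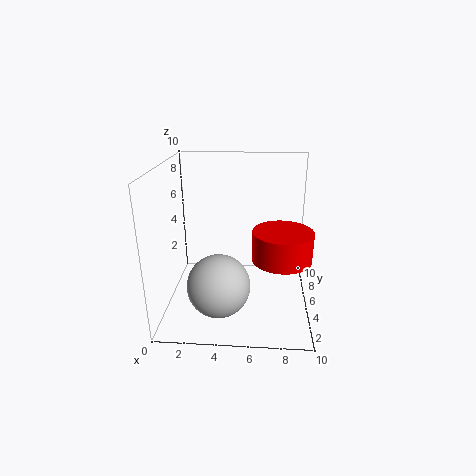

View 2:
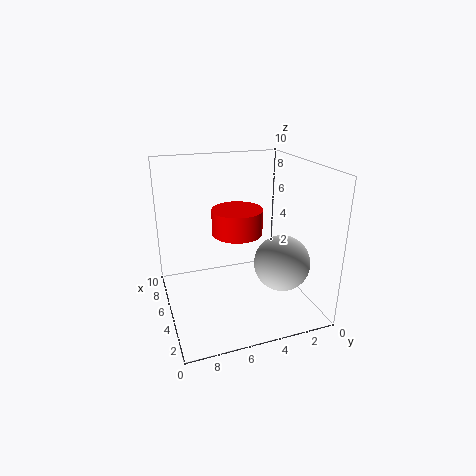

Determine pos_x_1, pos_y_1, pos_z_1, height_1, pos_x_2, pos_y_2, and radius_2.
pos_x_1 = 8
pos_y_1 = 4
pos_z_1 = 4
height_1 = 2
pos_x_2 = 4
pos_y_2 = 2
radius_2 = 2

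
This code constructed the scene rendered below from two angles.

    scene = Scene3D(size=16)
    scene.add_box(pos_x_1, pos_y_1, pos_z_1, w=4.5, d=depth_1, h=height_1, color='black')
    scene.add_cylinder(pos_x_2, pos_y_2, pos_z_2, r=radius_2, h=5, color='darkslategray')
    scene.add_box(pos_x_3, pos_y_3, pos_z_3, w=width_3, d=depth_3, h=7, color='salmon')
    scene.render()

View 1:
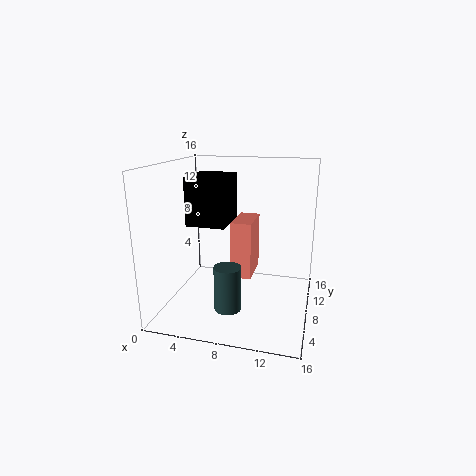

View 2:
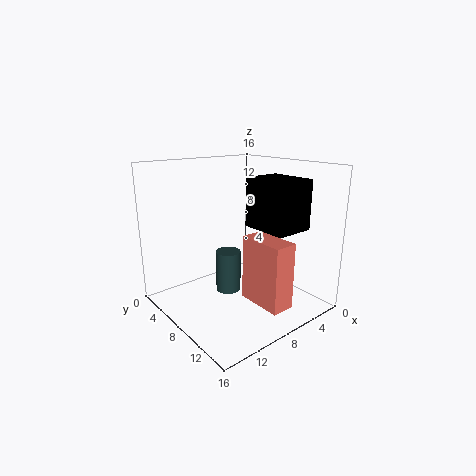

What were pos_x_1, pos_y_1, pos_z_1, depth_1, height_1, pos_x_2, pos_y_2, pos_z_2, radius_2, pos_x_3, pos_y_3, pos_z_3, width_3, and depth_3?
pos_x_1 = 2
pos_y_1 = 7.5
pos_z_1 = 9
depth_1 = 5.5
height_1 = 5.5
pos_x_2 = 7.5
pos_y_2 = 5.5
pos_z_2 = 0.5
radius_2 = 1.5
pos_x_3 = 6.5
pos_y_3 = 10
pos_z_3 = 2
width_3 = 2.5
depth_3 = 5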